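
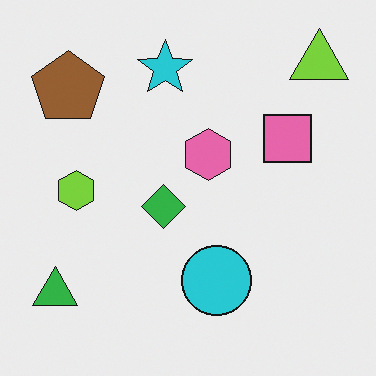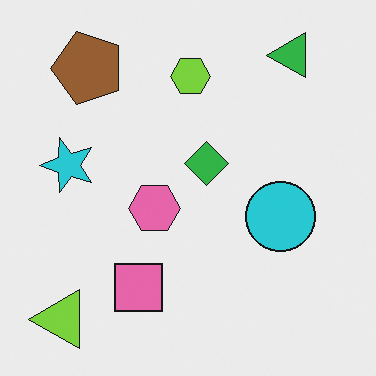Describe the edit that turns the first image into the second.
The image was transposed (reflected across the top-left ↔ bottom-right diagonal).

Shapes have swapped their row and column positions — what was in the top-right is now in the bottom-left — a diagonal reflection.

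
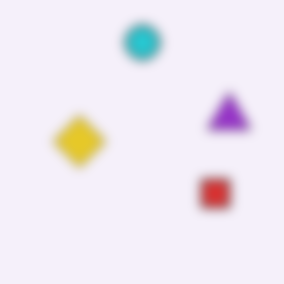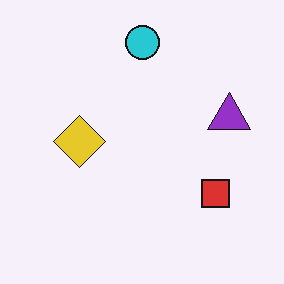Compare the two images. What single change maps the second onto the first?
The first image is the second strongly gaussian-blurred.

Shape edges and outlines are uniformly softened across the whole image.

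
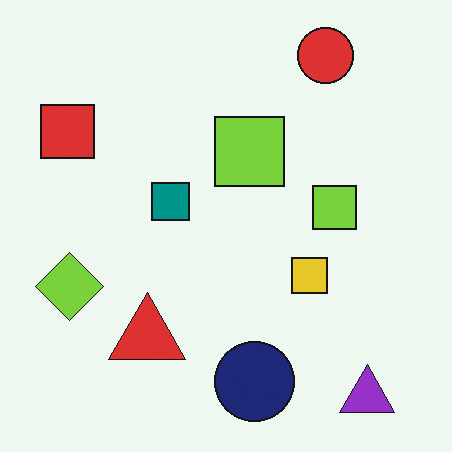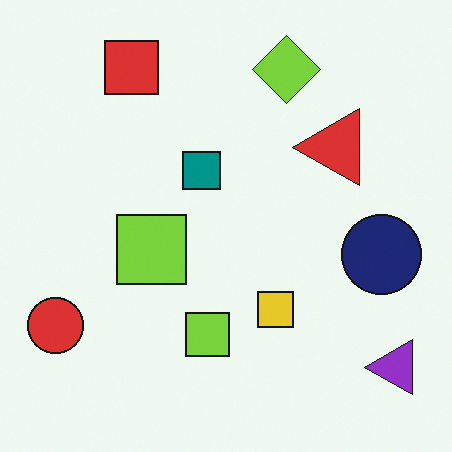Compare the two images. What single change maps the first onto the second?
The image was transposed (reflected across the top-left ↔ bottom-right diagonal).

Shapes have swapped their row and column positions — what was in the top-right is now in the bottom-left — a diagonal reflection.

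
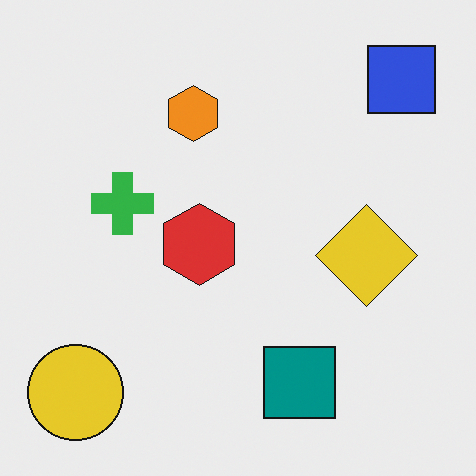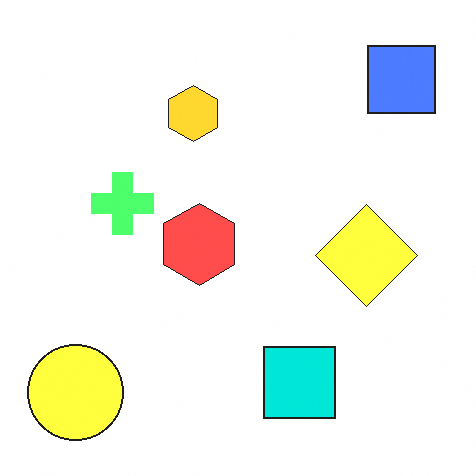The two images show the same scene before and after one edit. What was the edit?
The transformation is: brightened a lot.

Every pixel — background and shapes alike — is uniformly brightened.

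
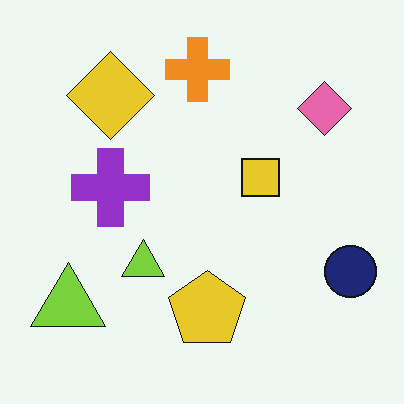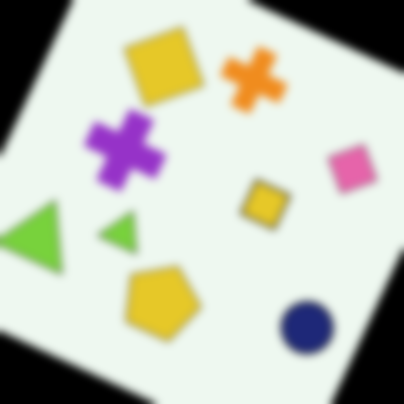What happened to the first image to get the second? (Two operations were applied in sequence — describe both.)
It was rotated clockwise by a moderate amount, then moderately blurred.

Every shape is tilted by the same angle and the image corners show triangular fill wedges — a whole-image rotation by a non-right angle. Shape edges and outlines are uniformly softened across the whole image.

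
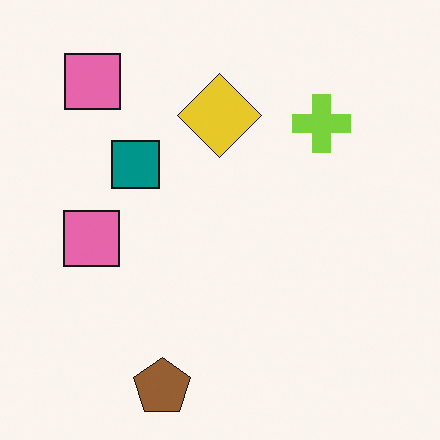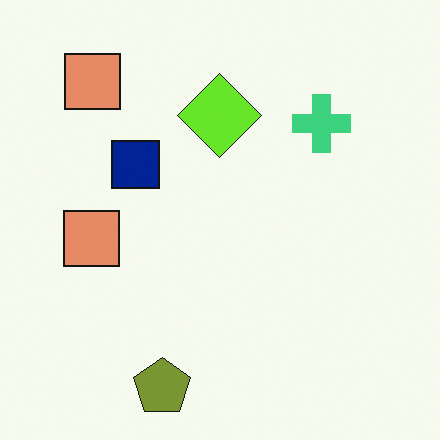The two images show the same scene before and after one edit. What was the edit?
The transformation is: hue-shifted slightly.

Every shape's color has rotated by the same amount around the hue wheel — a uniform hue shift.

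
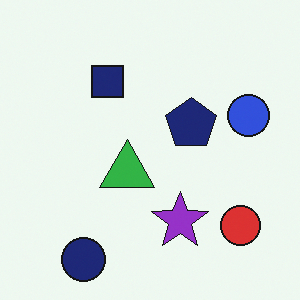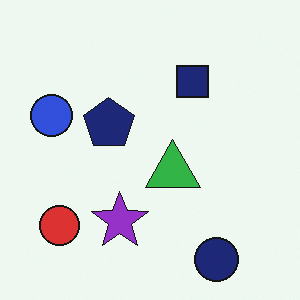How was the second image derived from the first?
The image was flipped horizontally (left ↔ right).

The blue circle is in the right of the first image and the left of the second — shapes on opposite sides of the vertical midline have swapped in a mirror flip.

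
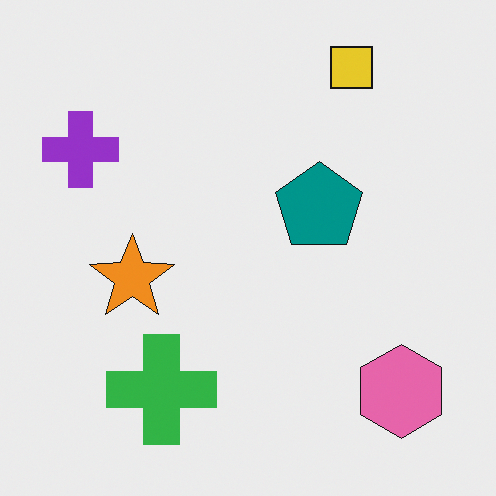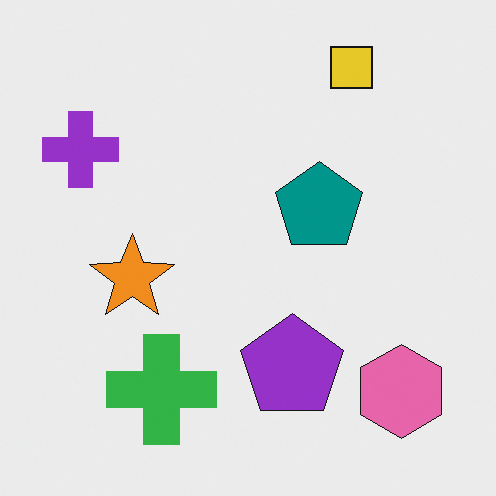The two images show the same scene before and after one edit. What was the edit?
The image was overlaid with an additional purple pentagon.

A purple pentagon appears in the second image that is absent from the first.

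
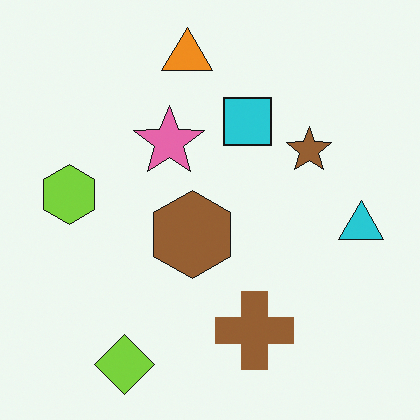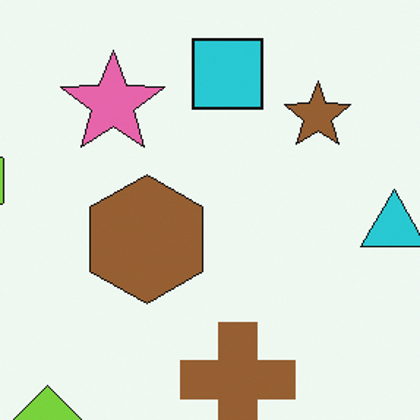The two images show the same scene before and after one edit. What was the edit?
Cropped to a modestly smaller region and rescaled.

The visible shapes are larger and the field of view is narrower; shapes near the original edges may be partly or wholly outside the frame — a crop-and-rescale.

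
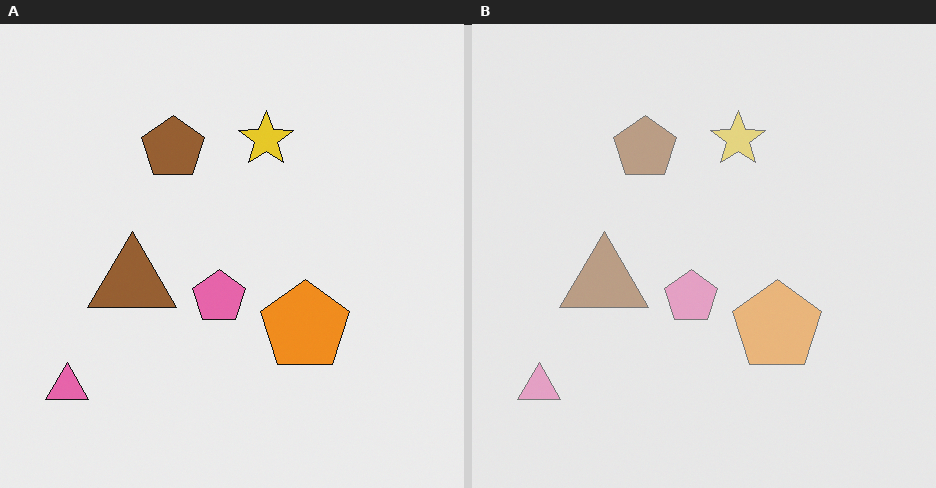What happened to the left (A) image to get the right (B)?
The right (B) image is the left (A) given much lower contrast.

Tones are pushed toward mid-grey across the whole image — a global contrast change.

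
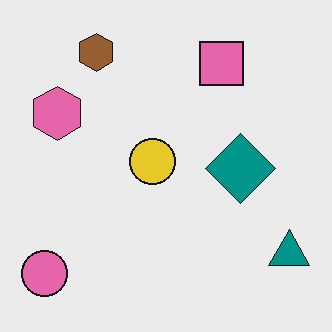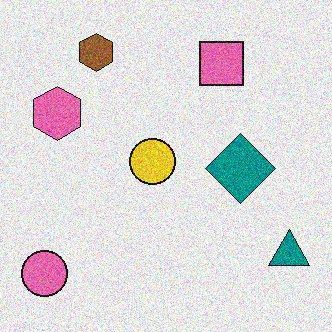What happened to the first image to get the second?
It was degraded with moderate additive noise.

Random speckle covers the whole image, including the flat background.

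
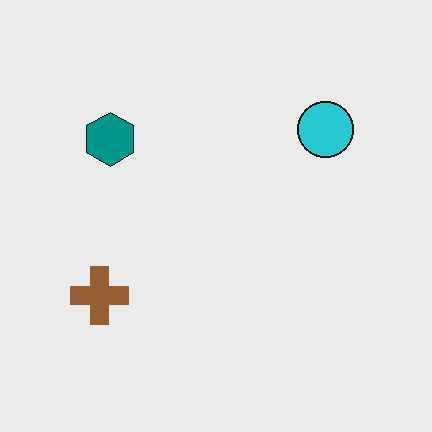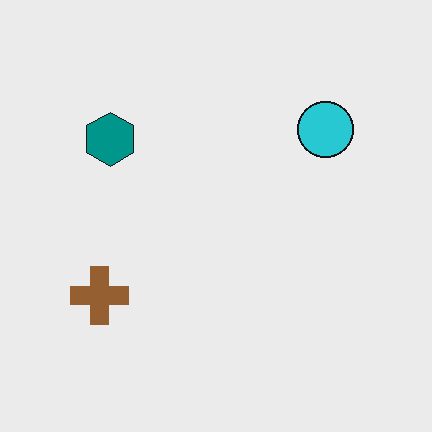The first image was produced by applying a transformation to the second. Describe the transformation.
The transformation is: JPEG-compressed with visible artifacts.

Blocky 8×8 compression artifacts appear around shape edges and the flat background shows ringing — characteristic JPEG degradation.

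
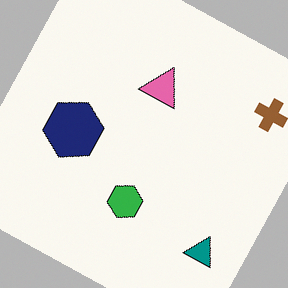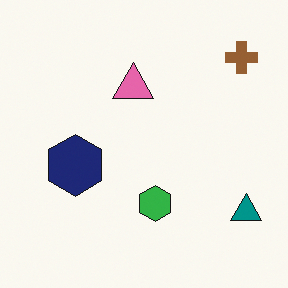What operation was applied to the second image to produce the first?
Rotated clockwise by a clearly visible amount.

Every shape is tilted by the same angle and the image corners show triangular fill wedges — a whole-image rotation by a non-right angle.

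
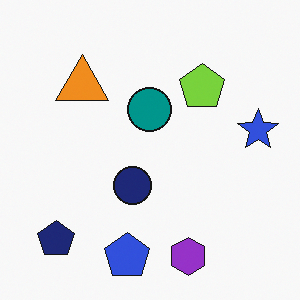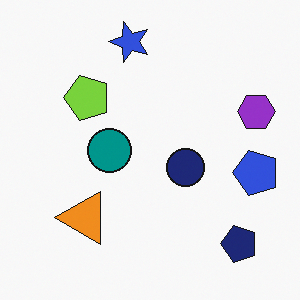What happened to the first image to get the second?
Rotated 90° counter-clockwise.

The navy pentagon sits in the bottom-left of the first image and the bottom-right of the second — consistent with a whole-image 90° counter-clockwise rotation.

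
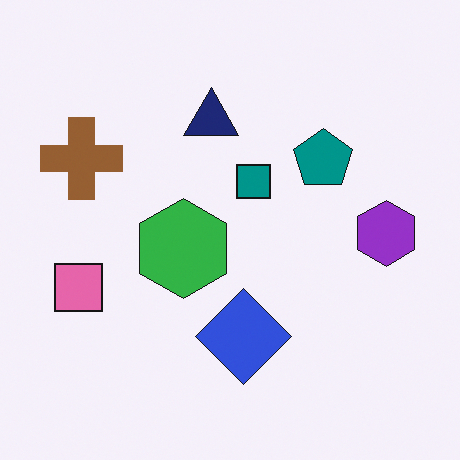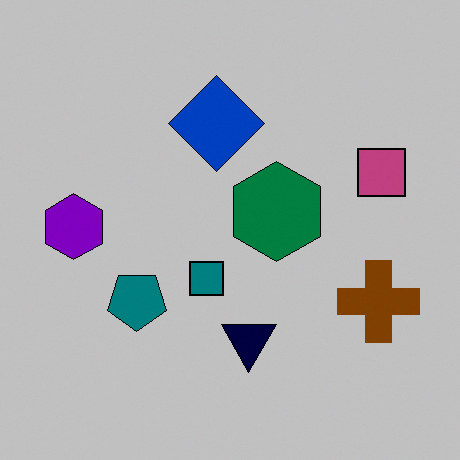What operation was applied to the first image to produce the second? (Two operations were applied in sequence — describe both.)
It was rotated 180°, then aggressively posterized.

The brown cross sits in the left of the first image and the right of the second — consistent with a whole-image 180° rotation. Each flat color has snapped to a coarser quantized level — most visibly, the near-white background has dropped to a flat grey.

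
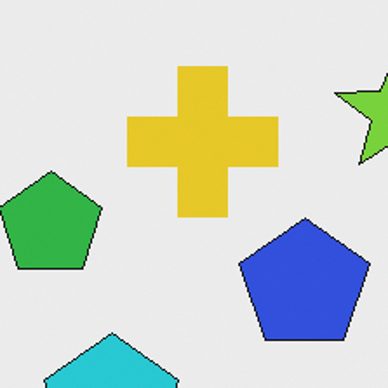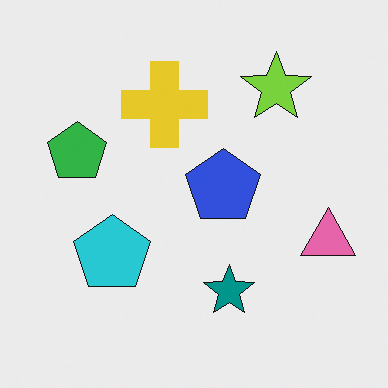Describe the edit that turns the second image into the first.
The first image is the second cropped tightly and scaled back up.

The visible shapes are larger and the field of view is narrower; shapes near the original edges may be partly or wholly outside the frame — a crop-and-rescale.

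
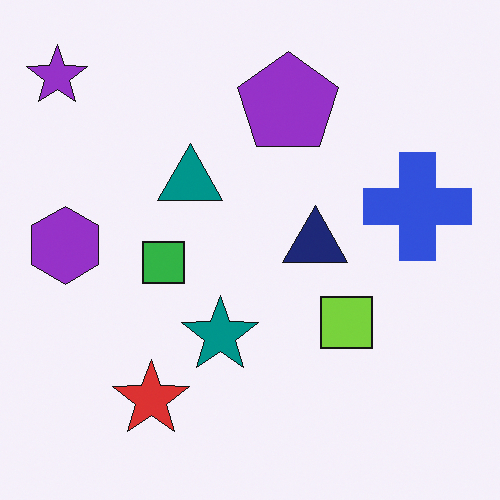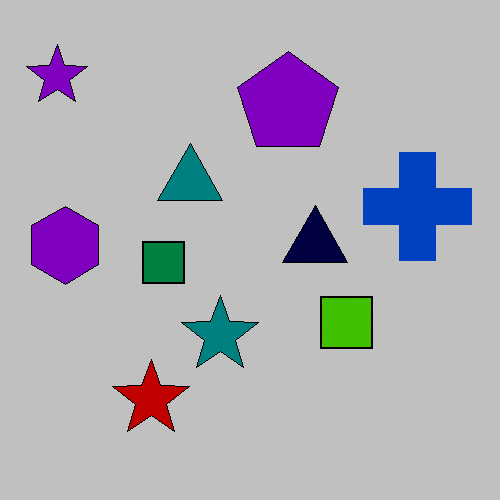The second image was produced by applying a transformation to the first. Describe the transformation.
The transformation is: aggressively posterized.

Each flat color has snapped to a coarser quantized level — most visibly, the near-white background has dropped to a flat grey.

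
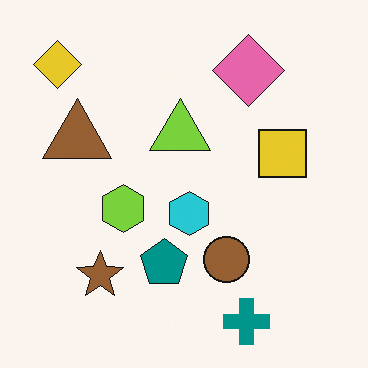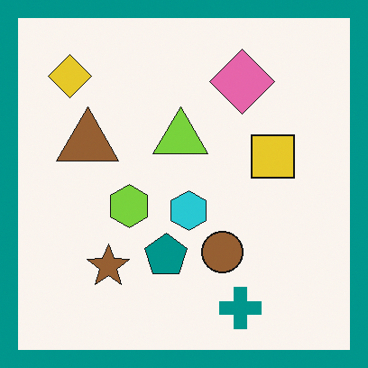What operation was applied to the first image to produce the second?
Framed with a teal border.

A solid teal frame runs around the edge of the second image, with the content slightly shrunk inside it.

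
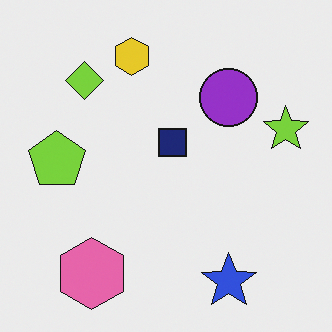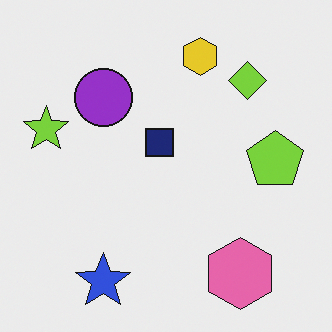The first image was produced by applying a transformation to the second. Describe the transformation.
The transformation is: flipped horizontally (left ↔ right).

The lime star is in the left of the second image and the right of the first — shapes on opposite sides of the vertical midline have swapped in a mirror flip.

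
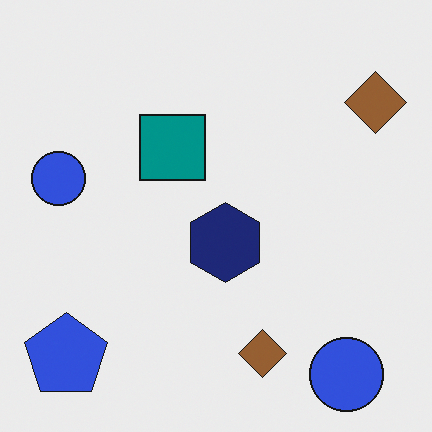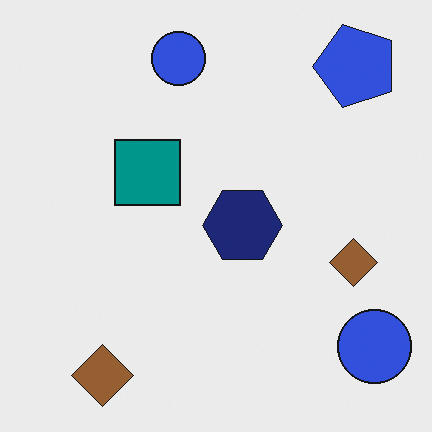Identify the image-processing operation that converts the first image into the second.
The second image is the first transposed (reflected across the top-left ↔ bottom-right diagonal).

Shapes have swapped their row and column positions — what was in the top-right is now in the bottom-left — a diagonal reflection.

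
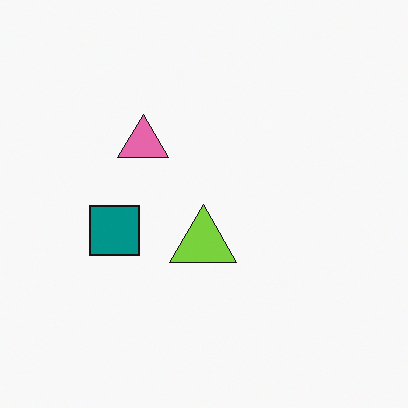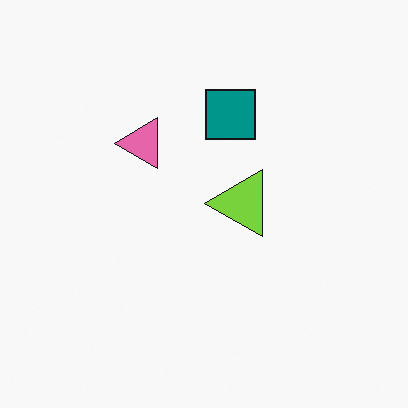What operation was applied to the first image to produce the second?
The second image is the first transposed (reflected across the top-left ↔ bottom-right diagonal).

Shapes have swapped their row and column positions — what was in the top-right is now in the bottom-left — a diagonal reflection.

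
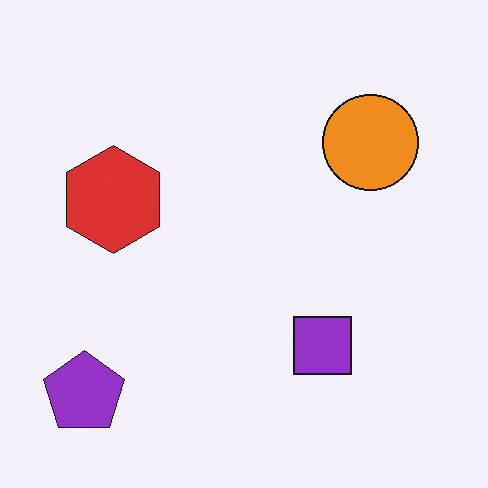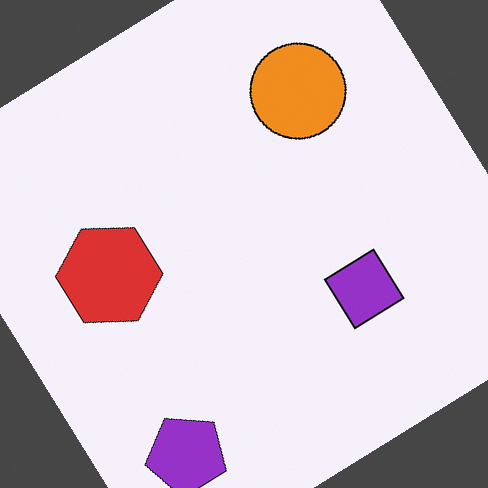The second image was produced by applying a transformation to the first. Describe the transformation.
It was rotated counter-clockwise by a large amount — several tens of degrees.

Every shape is tilted by the same angle and the image corners show triangular fill wedges — a whole-image rotation by a non-right angle.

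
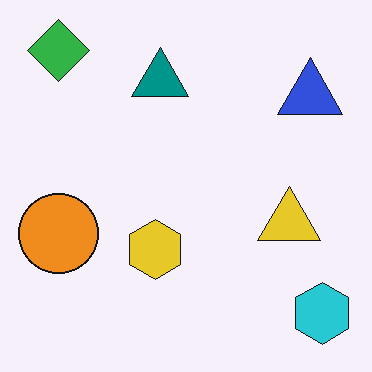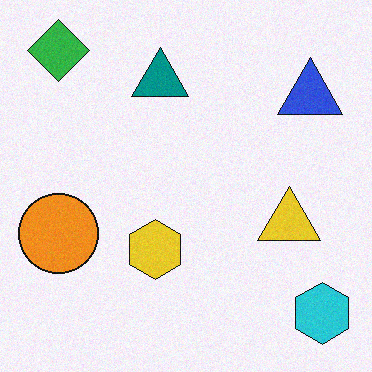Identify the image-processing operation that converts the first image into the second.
The transformation is: degraded with subtle gaussian noise.

Random speckle covers the whole image, including the flat background.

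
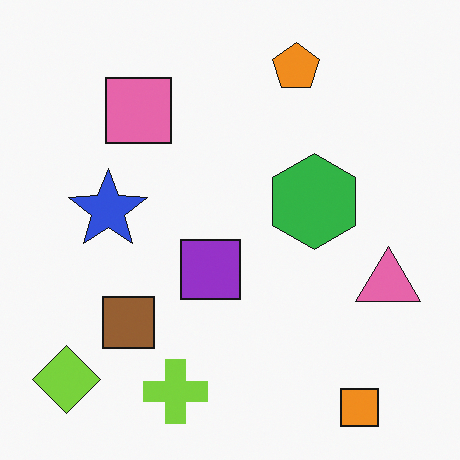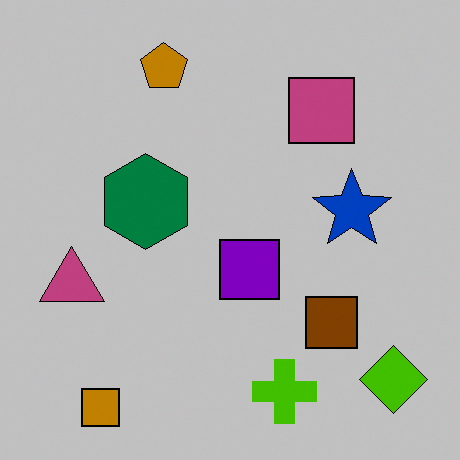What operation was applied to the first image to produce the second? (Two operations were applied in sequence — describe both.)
The transformation is: flipped horizontally (left ↔ right), then heavily posterized to just a handful of flat colors.

The lime diamond is in the bottom-left of the first image and the bottom-right of the second — shapes on opposite sides of the vertical midline have swapped in a mirror flip. Each flat color has snapped to a coarser quantized level — most visibly, the near-white background has dropped to a flat grey.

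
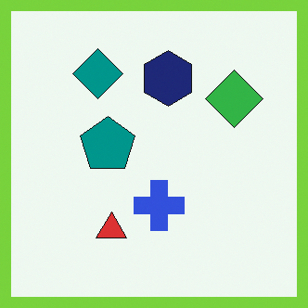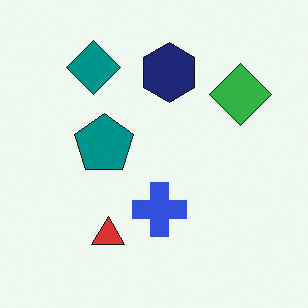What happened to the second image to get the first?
This is the original image framed with a lime border.

A solid lime frame runs around the edge of the first image, with the content slightly shrunk inside it.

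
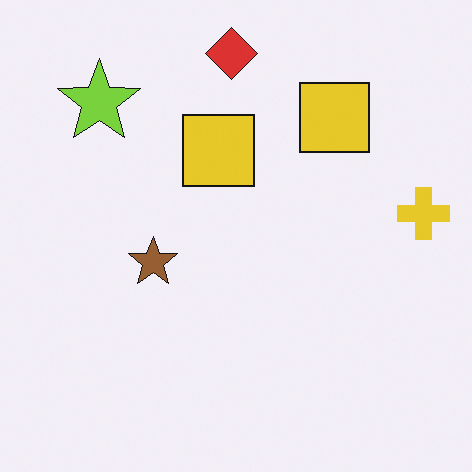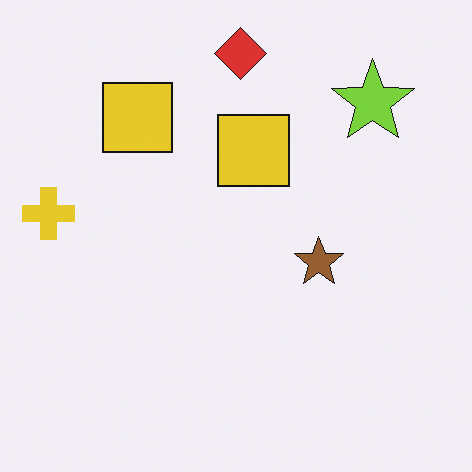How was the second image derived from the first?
The image was flipped horizontally (left ↔ right).

The yellow cross is in the right of the first image and the left of the second — shapes on opposite sides of the vertical midline have swapped in a mirror flip.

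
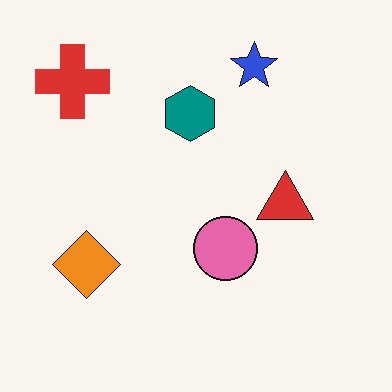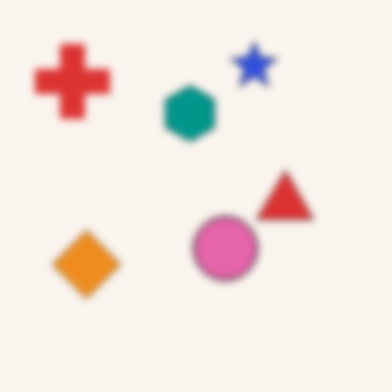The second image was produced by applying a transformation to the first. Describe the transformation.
Moderately blurred.

Shape edges and outlines are uniformly softened across the whole image.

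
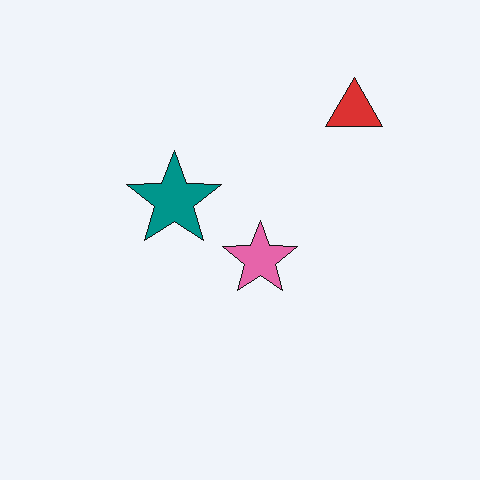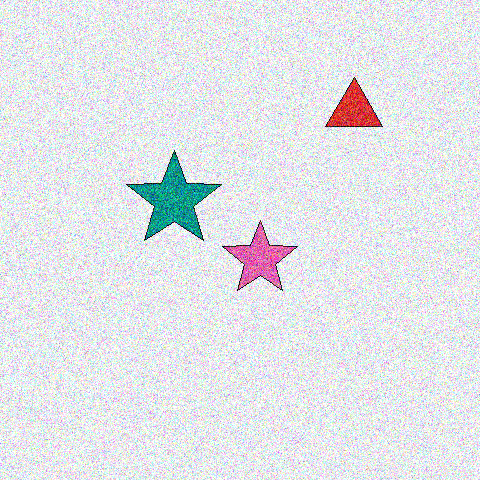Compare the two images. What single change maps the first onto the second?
The second image is the first degraded with a thick layer of grain.

Random speckle covers the whole image, including the flat background.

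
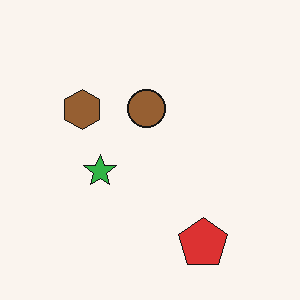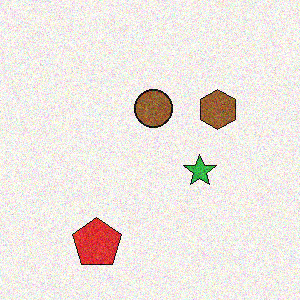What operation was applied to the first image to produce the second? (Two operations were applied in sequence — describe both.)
Degraded with moderate additive noise, then flipped horizontally (left ↔ right).

Random speckle covers the whole image, including the flat background. The brown hexagon is in the left of the first image and the right of the second — shapes on opposite sides of the vertical midline have swapped in a mirror flip.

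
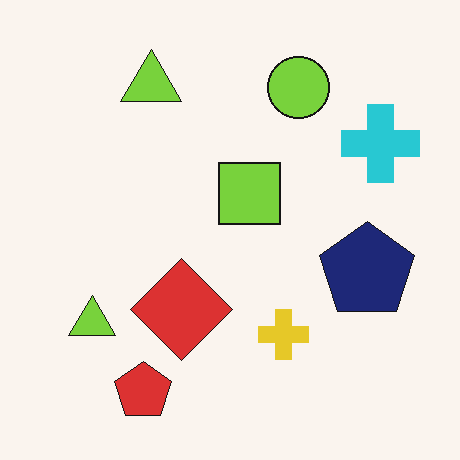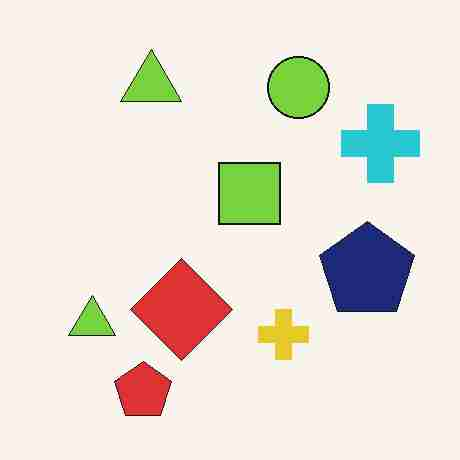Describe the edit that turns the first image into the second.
The transformation is: degraded with heavy JPEG compression.

Blocky 8×8 compression artifacts appear around shape edges and the flat background shows ringing — characteristic JPEG degradation.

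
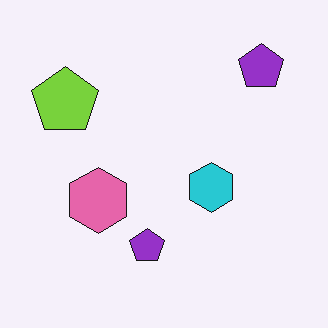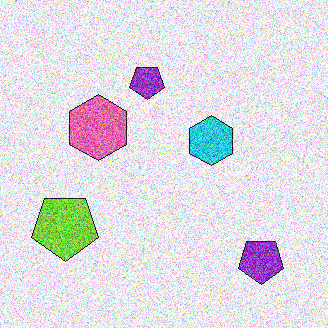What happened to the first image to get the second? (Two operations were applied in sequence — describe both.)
This is the original image flipped vertically (top ↔ bottom), then degraded with strong gaussian noise.

The lime pentagon is in the top-left of the first image and the bottom-left of the second — shapes on opposite sides of the horizontal midline have swapped in a mirror flip. Random speckle covers the whole image, including the flat background.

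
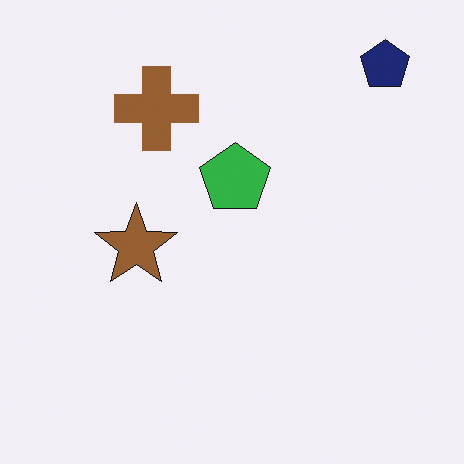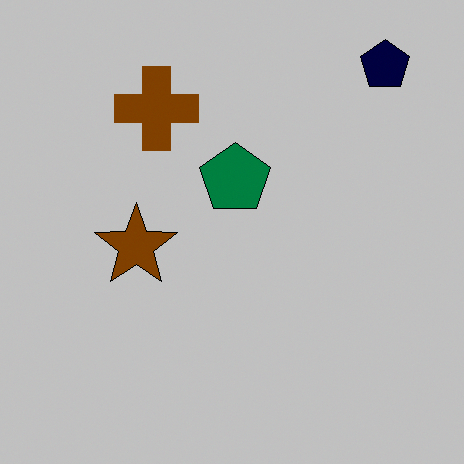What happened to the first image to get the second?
The image was aggressively posterized.

Each flat color has snapped to a coarser quantized level — most visibly, the near-white background has dropped to a flat grey.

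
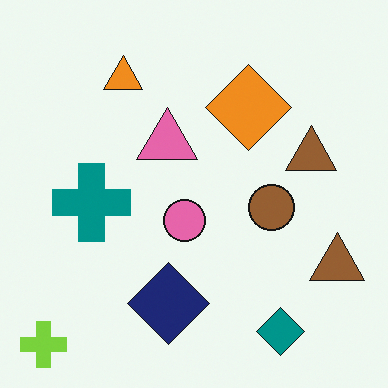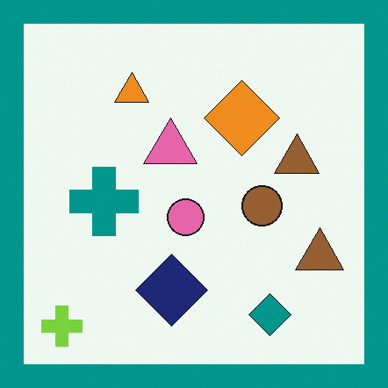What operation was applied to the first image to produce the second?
Framed with a teal border.

A solid teal frame runs around the edge of the second image, with the content slightly shrunk inside it.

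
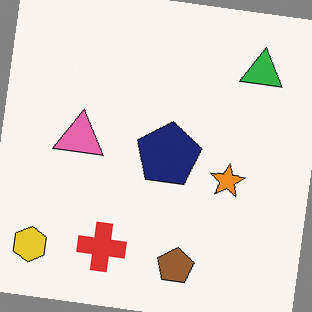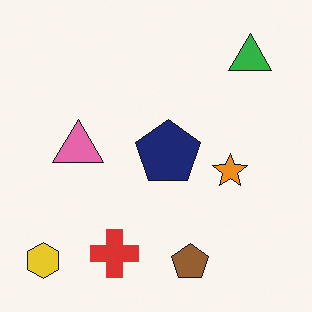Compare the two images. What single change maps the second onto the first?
The transformation is: rotated clockwise by a slight angle.

Every shape is tilted by the same angle and the image corners show triangular fill wedges — a whole-image rotation by a non-right angle.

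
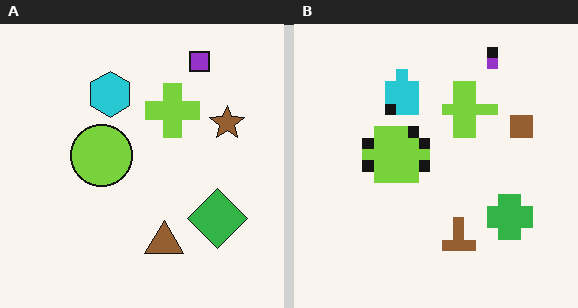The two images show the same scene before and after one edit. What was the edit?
Coarsely pixelated.

Shapes are reduced to large square blocks; fine edges and outlines are lost — a downscale-then-upscale (mosaic) effect.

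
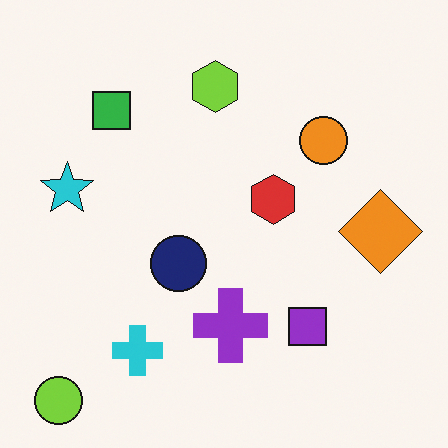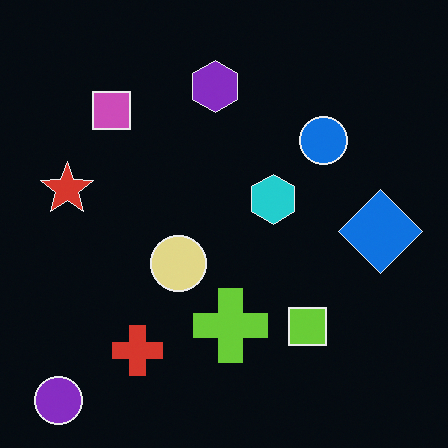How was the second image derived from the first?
The transformation is: color-inverted (negative).

The light background has become dark and every shape's color is its complement — a photographic negative.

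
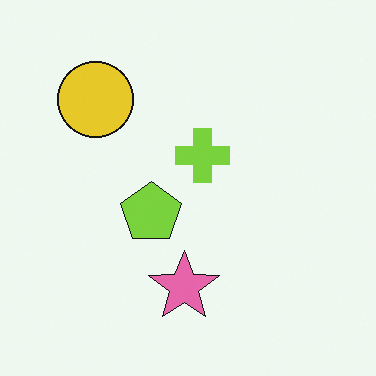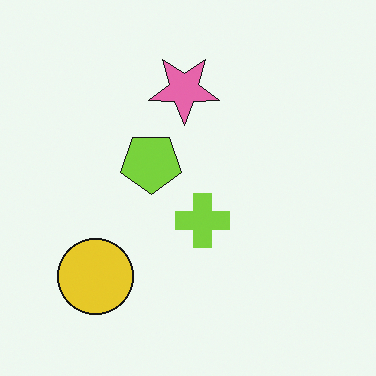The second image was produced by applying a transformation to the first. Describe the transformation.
Flipped vertically (top ↔ bottom).

The pink star is in the bottom of the first image and the top of the second — shapes on opposite sides of the horizontal midline have swapped in a mirror flip.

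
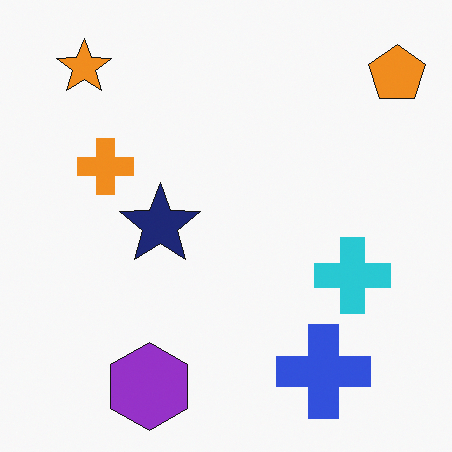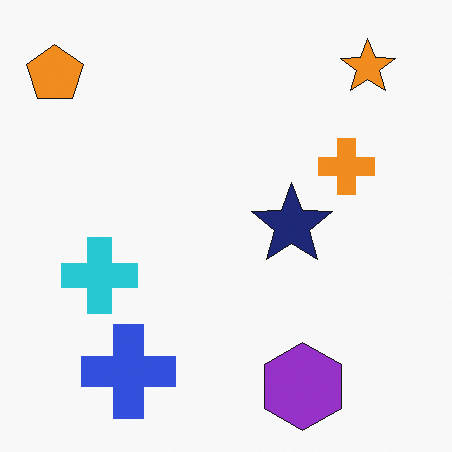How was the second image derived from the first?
This is the original image flipped horizontally (left ↔ right).

The orange pentagon is in the top-right of the first image and the top-left of the second — shapes on opposite sides of the vertical midline have swapped in a mirror flip.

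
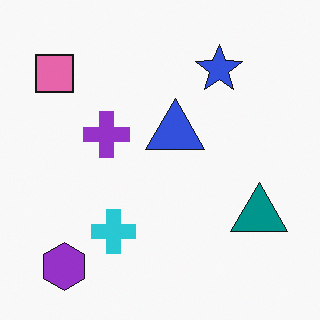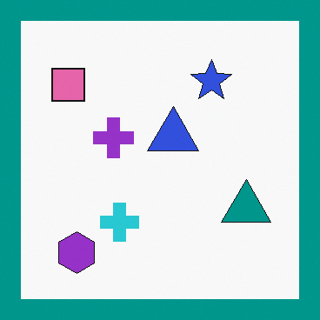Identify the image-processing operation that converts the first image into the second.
The second image is the first framed with a teal border.

A solid teal frame runs around the edge of the second image, with the content slightly shrunk inside it.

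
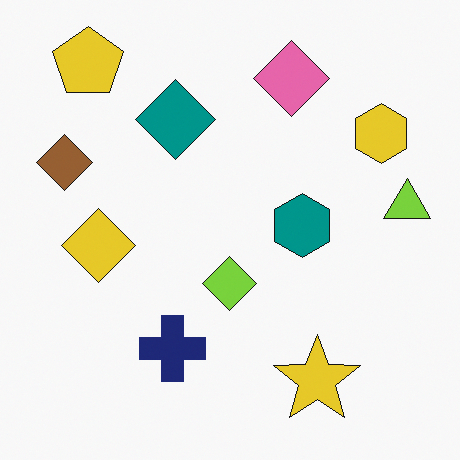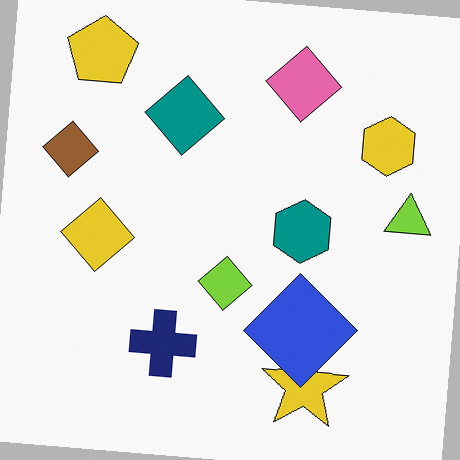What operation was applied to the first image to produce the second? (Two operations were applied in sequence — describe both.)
This is the original image rotated clockwise by a few degrees, then overlaid with an additional blue diamond.

Every shape is tilted by the same angle and the image corners show triangular fill wedges — a whole-image rotation by a non-right angle. A blue diamond appears in the second image that is absent from the first.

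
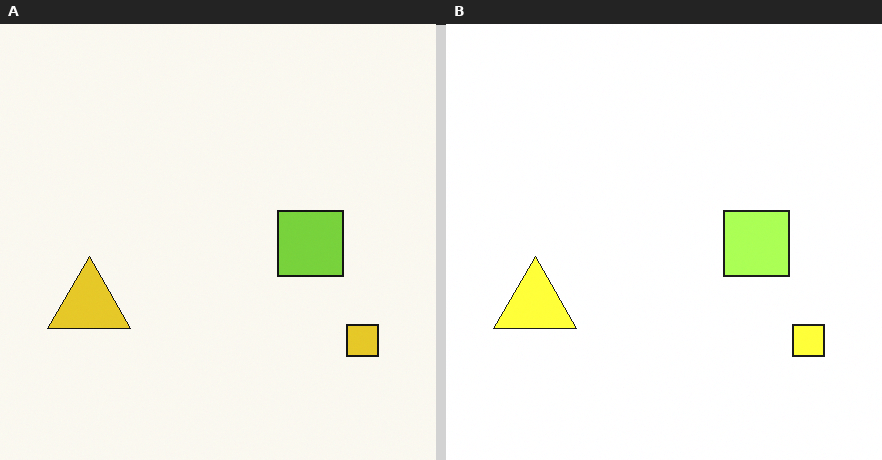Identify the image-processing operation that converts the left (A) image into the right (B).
The image was substantially brightened.

Every pixel — background and shapes alike — is uniformly brightened.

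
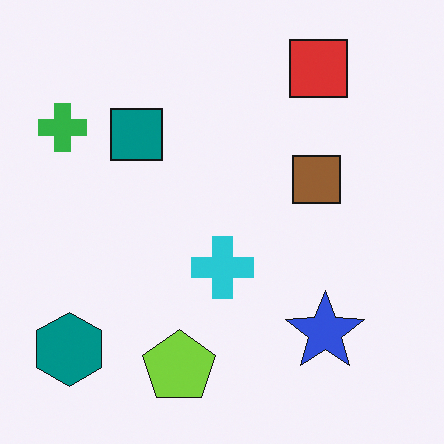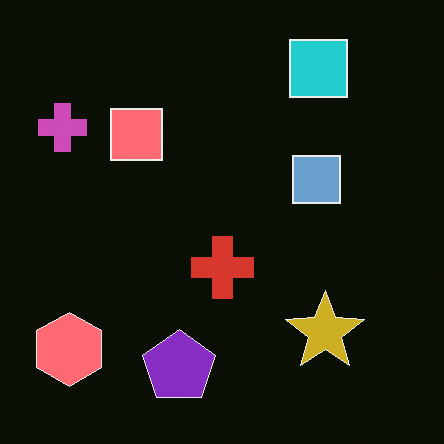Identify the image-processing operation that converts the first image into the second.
It was color-inverted (negative).

The light background has become dark and every shape's color is its complement — a photographic negative.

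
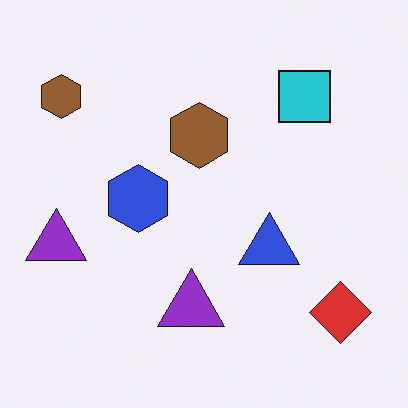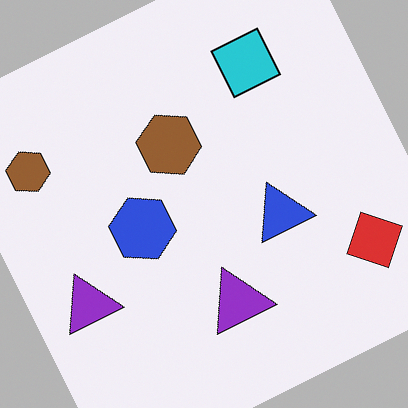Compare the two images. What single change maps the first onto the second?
Rotated counter-clockwise by a moderate amount.

Every shape is tilted by the same angle and the image corners show triangular fill wedges — a whole-image rotation by a non-right angle.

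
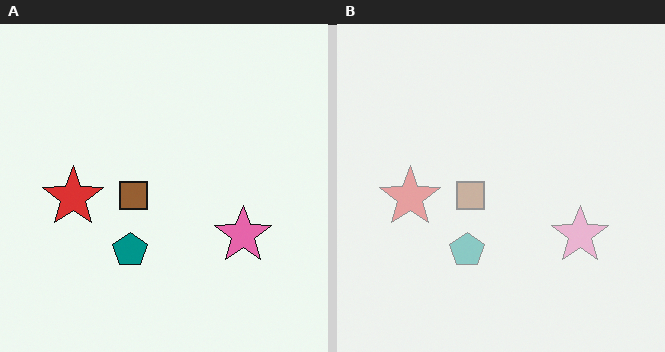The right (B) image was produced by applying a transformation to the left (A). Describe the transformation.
The image was washed out (contrast reduced).

Tones are pushed toward mid-grey across the whole image — a global contrast change.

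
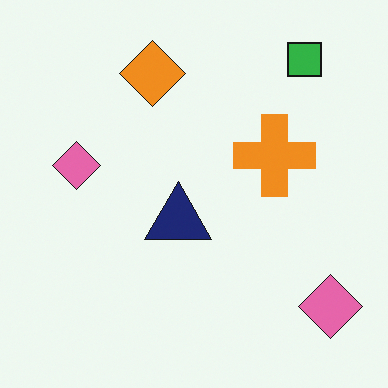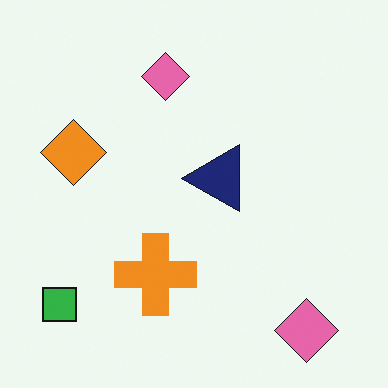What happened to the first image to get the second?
This is the original image transposed (reflected across the top-left ↔ bottom-right diagonal).

Shapes have swapped their row and column positions — what was in the top-right is now in the bottom-left — a diagonal reflection.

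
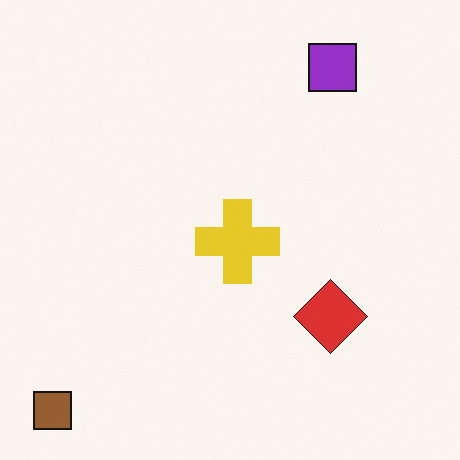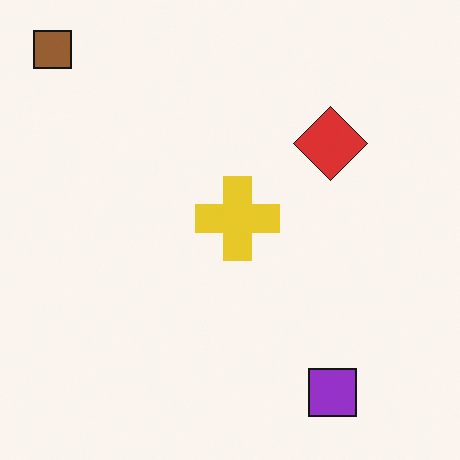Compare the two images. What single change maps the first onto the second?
This is the original image flipped vertically (top ↔ bottom).

The brown square is in the bottom-left of the first image and the top-left of the second — shapes on opposite sides of the horizontal midline have swapped in a mirror flip.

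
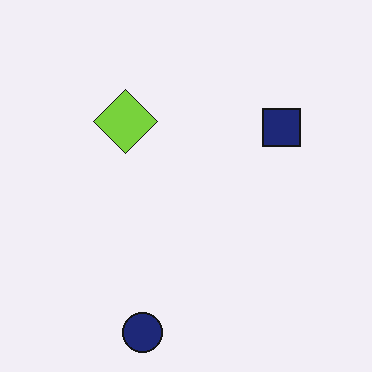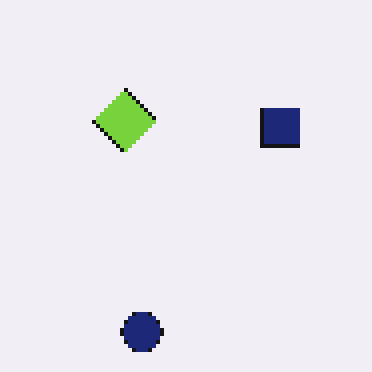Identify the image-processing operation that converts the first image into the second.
The second image is the first mildly pixelated.

Shapes are reduced to large square blocks; fine edges and outlines are lost — a downscale-then-upscale (mosaic) effect.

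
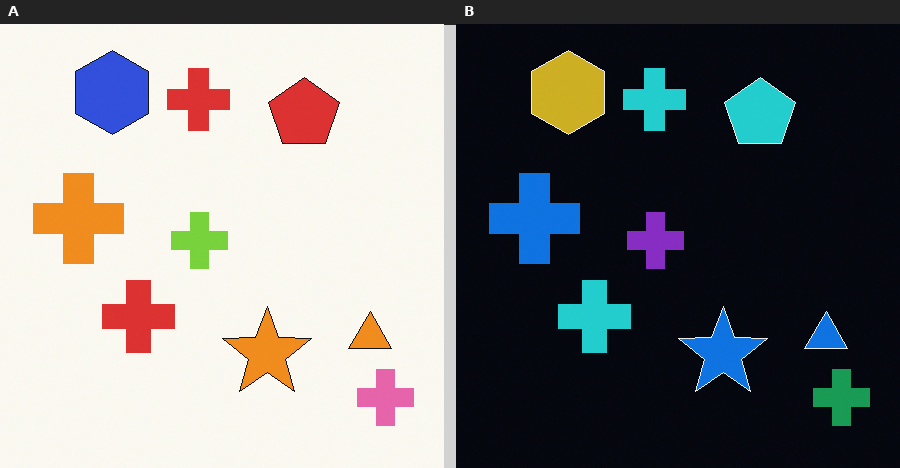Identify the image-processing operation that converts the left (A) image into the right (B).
This is the original image color-inverted (negative).

The light background has become dark and every shape's color is its complement — a photographic negative.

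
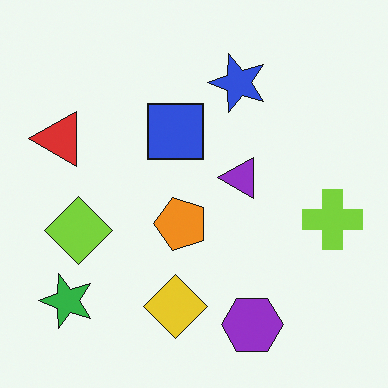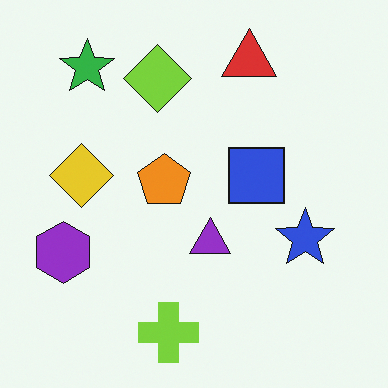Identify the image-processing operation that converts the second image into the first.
The first image is the second rotated 90° counter-clockwise.

The green star sits in the top-left of the second image and the bottom-left of the first — consistent with a whole-image 90° counter-clockwise rotation.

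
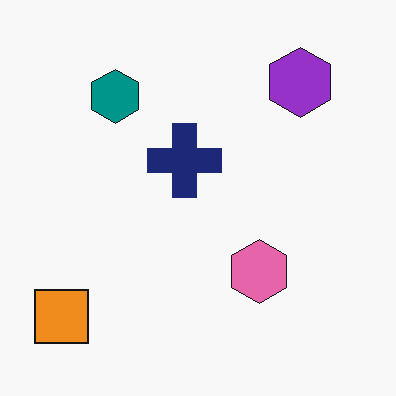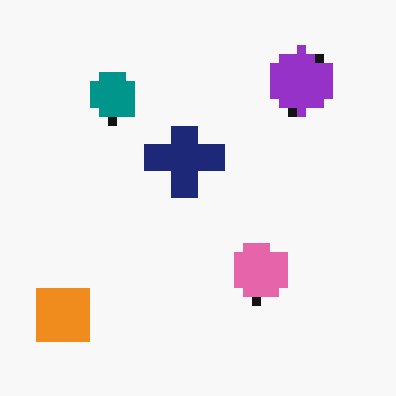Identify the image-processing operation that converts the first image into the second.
It was coarsely pixelated.

Shapes are reduced to large square blocks; fine edges and outlines are lost — a downscale-then-upscale (mosaic) effect.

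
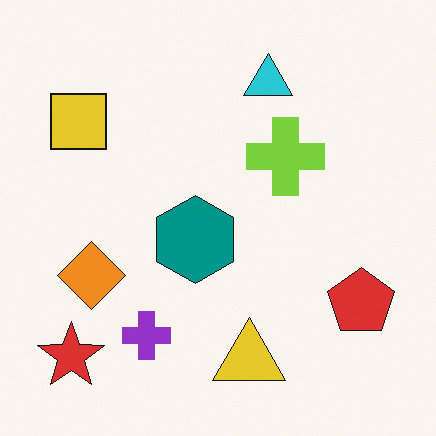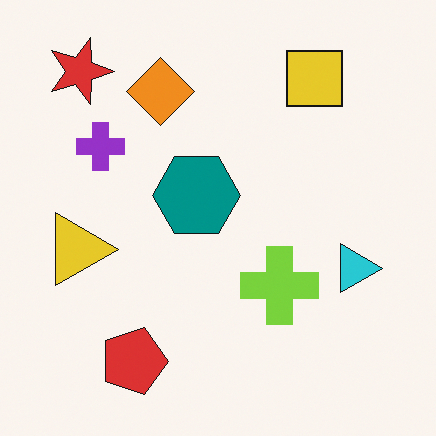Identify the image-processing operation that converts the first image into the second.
This is the original image rotated 90° clockwise.

The red star sits in the bottom-left of the first image and the top-left of the second — consistent with a whole-image 90° clockwise rotation.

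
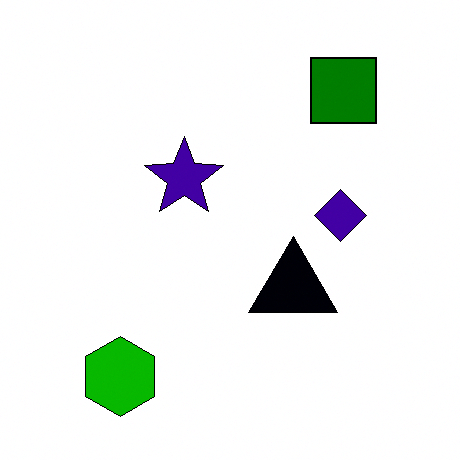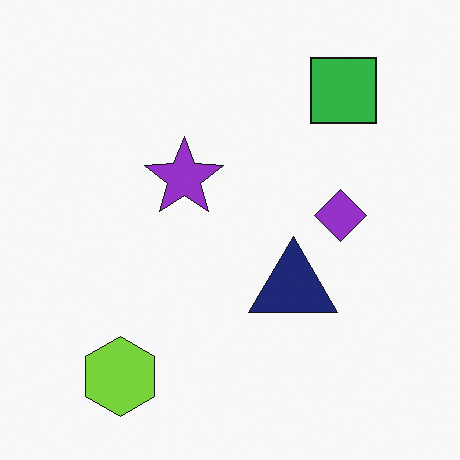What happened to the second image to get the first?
It was boosted in contrast.

Tones are pushed away from mid-grey across the whole image — a global contrast change.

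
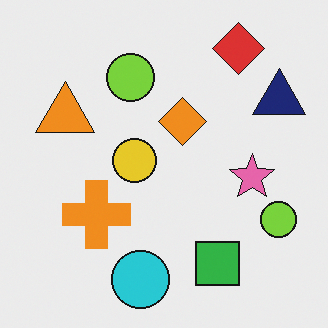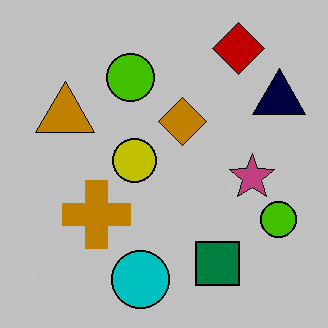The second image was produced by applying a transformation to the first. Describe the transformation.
The transformation is: heavily posterized to just a handful of flat colors.

Each flat color has snapped to a coarser quantized level — most visibly, the near-white background has dropped to a flat grey.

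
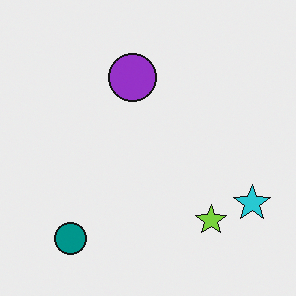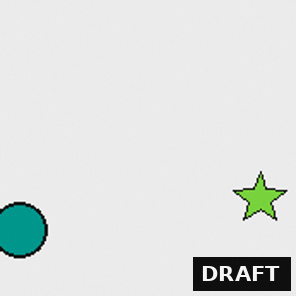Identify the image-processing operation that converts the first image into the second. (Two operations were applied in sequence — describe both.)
Cropped to a noticeably smaller region and rescaled, then watermarked with the text "DRAFT" in the lower-right corner.

The visible shapes are larger and the field of view is narrower; shapes near the original edges may be partly or wholly outside the frame — a crop-and-rescale. A dark label reading "DRAFT" appears in the lower-right corner.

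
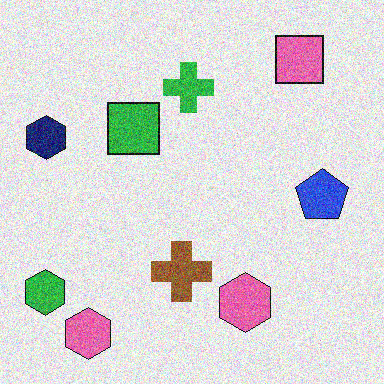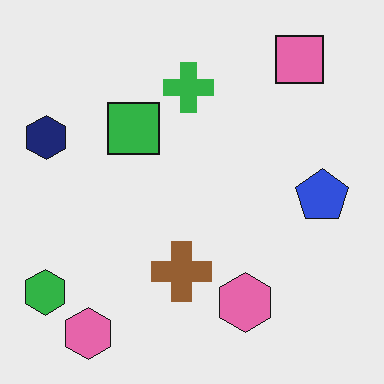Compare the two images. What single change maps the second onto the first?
The transformation is: degraded with visible gaussian noise.

Random speckle covers the whole image, including the flat background.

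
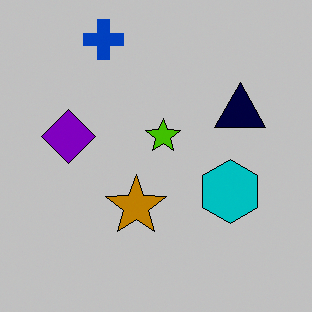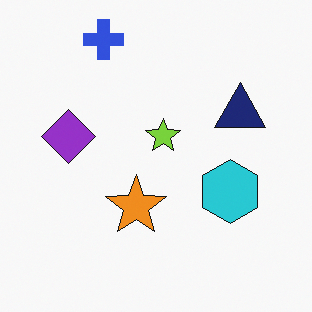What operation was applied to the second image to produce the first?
This is the original image aggressively posterized.

Each flat color has snapped to a coarser quantized level — most visibly, the near-white background has dropped to a flat grey.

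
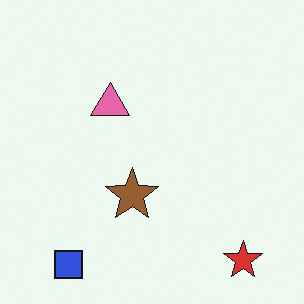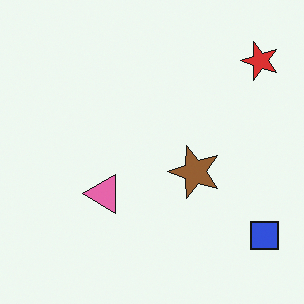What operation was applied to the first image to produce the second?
It was rotated 90° counter-clockwise.

The red star sits in the bottom-right of the first image and the top-right of the second — consistent with a whole-image 90° counter-clockwise rotation.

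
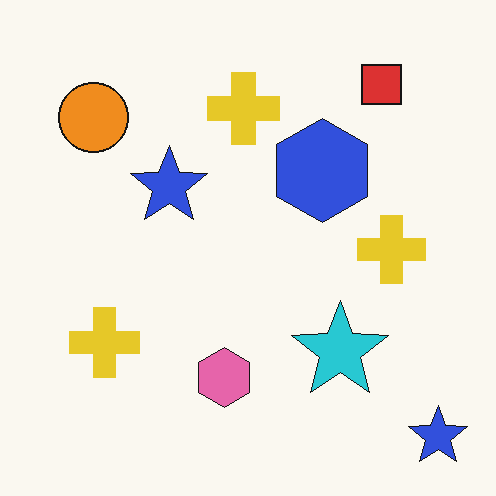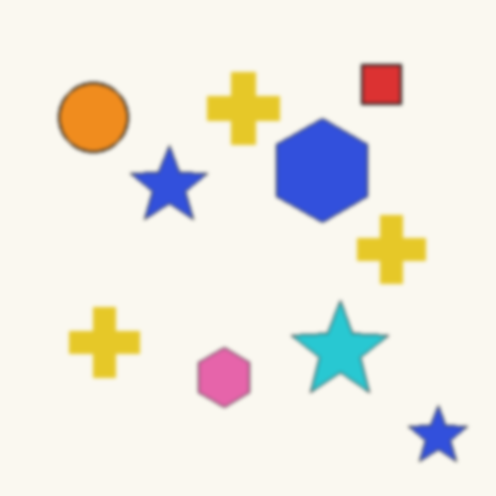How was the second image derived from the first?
The transformation is: lightly blurred.

Shape edges and outlines are uniformly softened across the whole image.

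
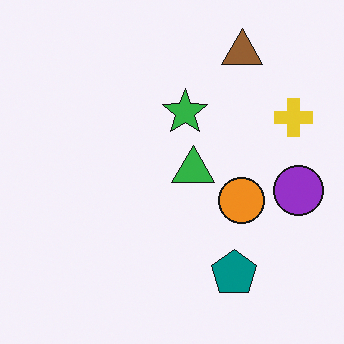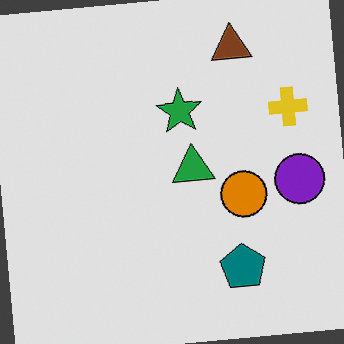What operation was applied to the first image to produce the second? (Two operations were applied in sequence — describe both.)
The image was rotated counter-clockwise by a slight angle, then posterized to a reduced palette.

Every shape is tilted by the same angle and the image corners show triangular fill wedges — a whole-image rotation by a non-right angle. Each flat color has snapped to a coarser quantized level — most visibly, the near-white background has dropped to a flat grey.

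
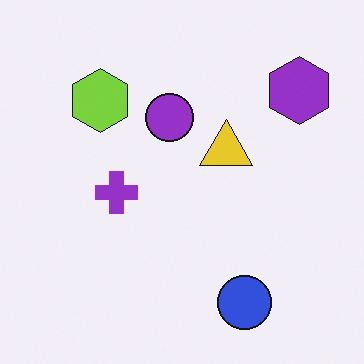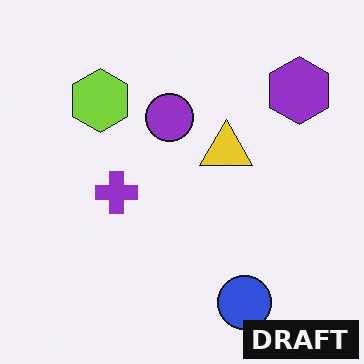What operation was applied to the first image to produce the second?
The second image is the first watermarked with the text "DRAFT" in the lower-right corner.

A dark label reading "DRAFT" appears in the lower-right corner.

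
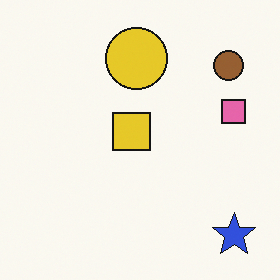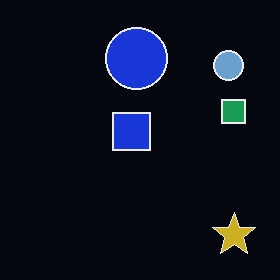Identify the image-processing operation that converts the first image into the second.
The transformation is: color-inverted (negative).

The light background has become dark and every shape's color is its complement — a photographic negative.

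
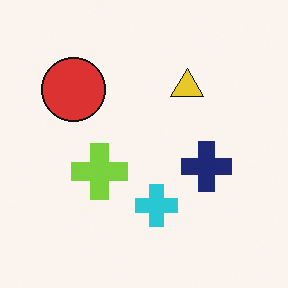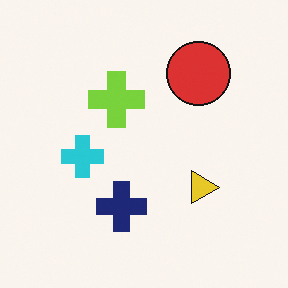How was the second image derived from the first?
Rotated 90° clockwise.

The red circle sits in the top-left of the first image and the top-right of the second — consistent with a whole-image 90° clockwise rotation.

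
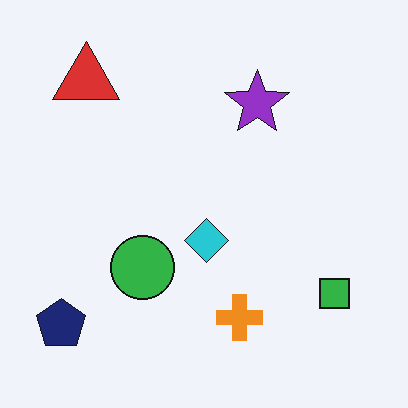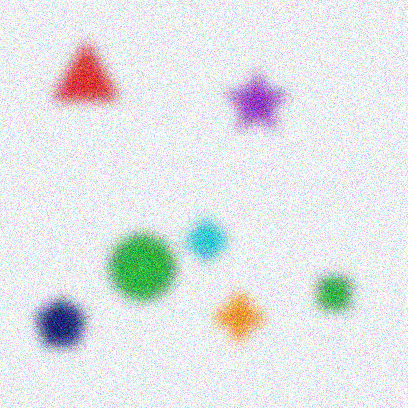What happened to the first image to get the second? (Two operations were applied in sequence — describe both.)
Heavily blurred, then degraded with moderate additive noise.

Shape edges and outlines are uniformly softened across the whole image. Random speckle covers the whole image, including the flat background.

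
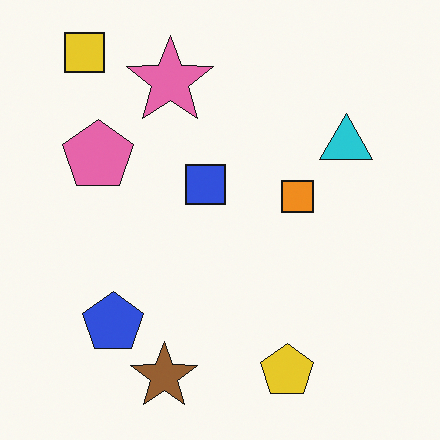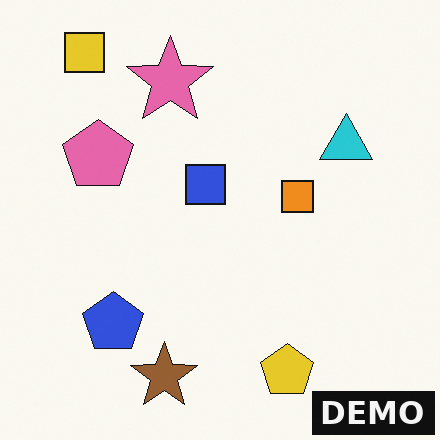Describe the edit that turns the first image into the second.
This is the original image watermarked with the text "DEMO" in the lower-right corner.

A dark label reading "DEMO" appears in the lower-right corner.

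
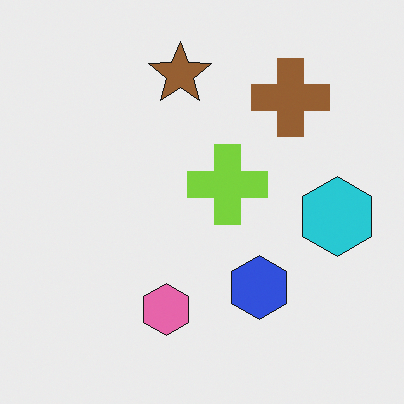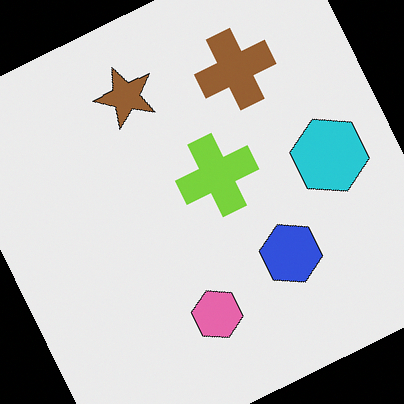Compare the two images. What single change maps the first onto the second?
This is the original image rotated counter-clockwise by a moderate amount.

Every shape is tilted by the same angle and the image corners show triangular fill wedges — a whole-image rotation by a non-right angle.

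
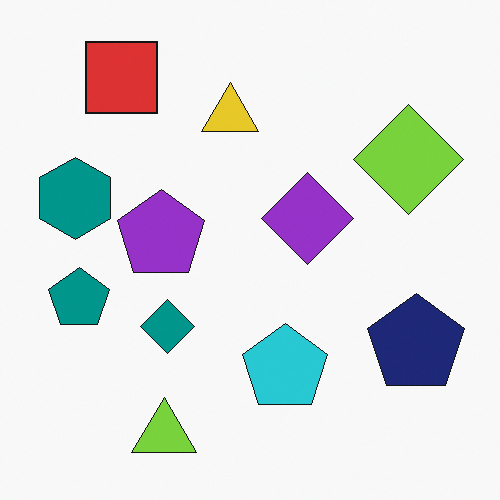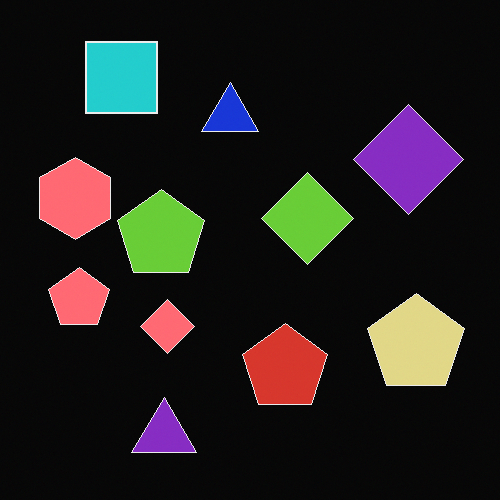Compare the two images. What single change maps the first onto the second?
The image was color-inverted (negative).

The light background has become dark and every shape's color is its complement — a photographic negative.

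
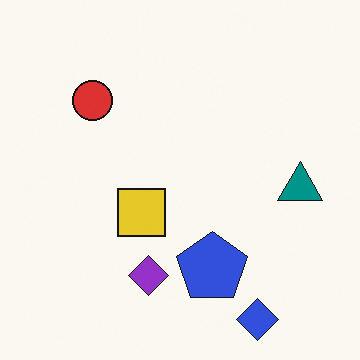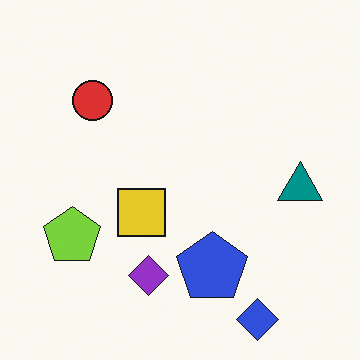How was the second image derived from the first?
This is the original image overlaid with an additional lime pentagon.

A lime pentagon appears in the second image that is absent from the first.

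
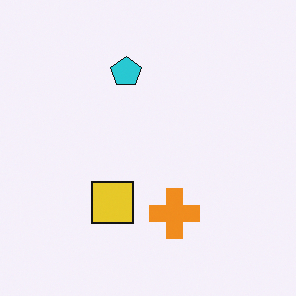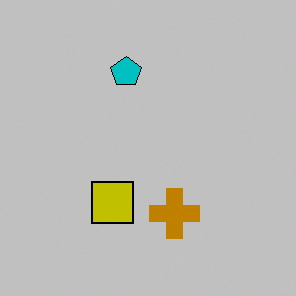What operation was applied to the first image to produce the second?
Aggressively posterized.

Each flat color has snapped to a coarser quantized level — most visibly, the near-white background has dropped to a flat grey.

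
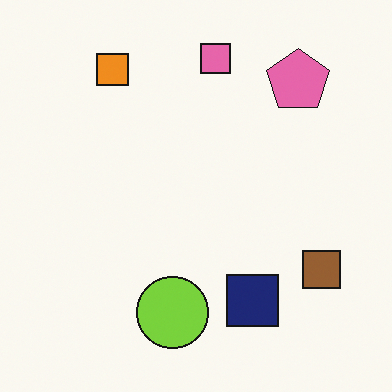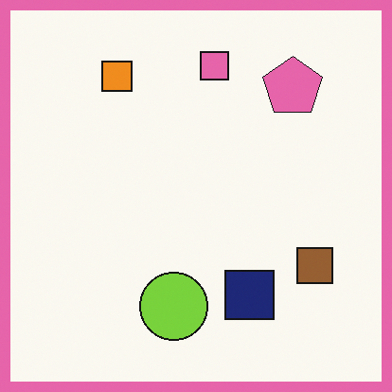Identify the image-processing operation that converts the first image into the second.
The transformation is: framed with a pink border.

A solid pink frame runs around the edge of the second image, with the content slightly shrunk inside it.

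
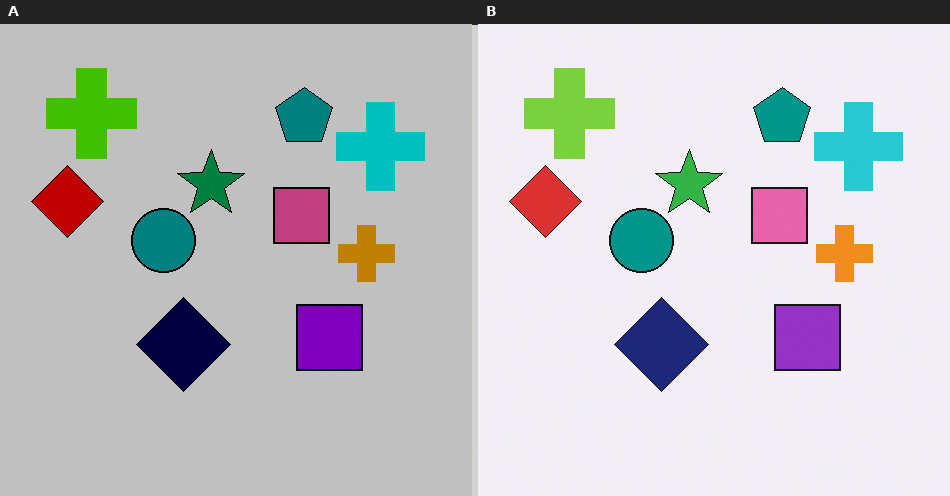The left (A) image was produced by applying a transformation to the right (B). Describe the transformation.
This is the original image heavily posterized to just a handful of flat colors.

Each flat color has snapped to a coarser quantized level — most visibly, the near-white background has dropped to a flat grey.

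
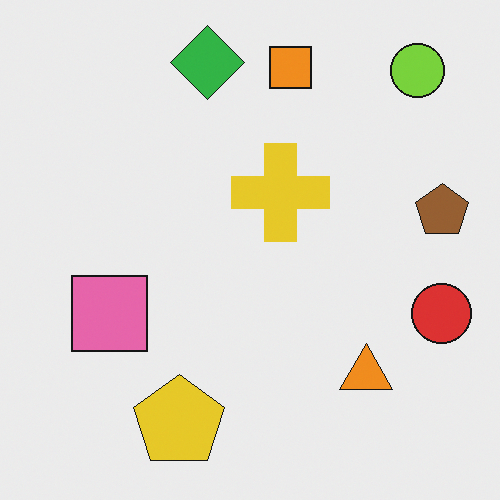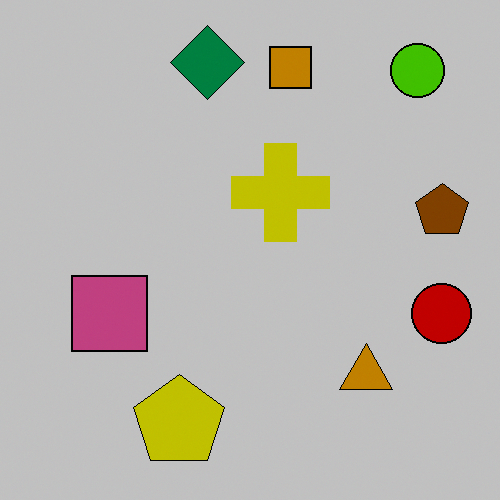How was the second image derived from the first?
The transformation is: aggressively posterized.

Each flat color has snapped to a coarser quantized level — most visibly, the near-white background has dropped to a flat grey.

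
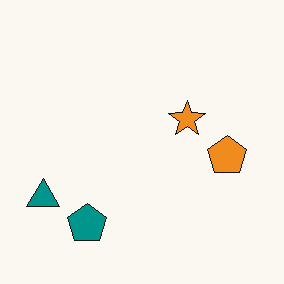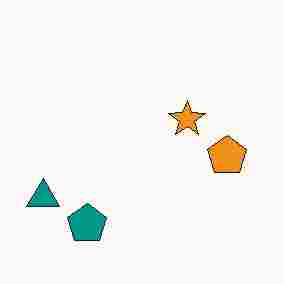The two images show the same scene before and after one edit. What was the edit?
The transformation is: heavily JPEG-compressed with obvious blocking artifacts.

Blocky 8×8 compression artifacts appear around shape edges and the flat background shows ringing — characteristic JPEG degradation.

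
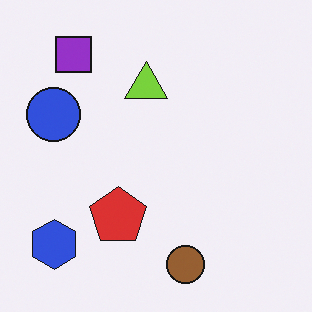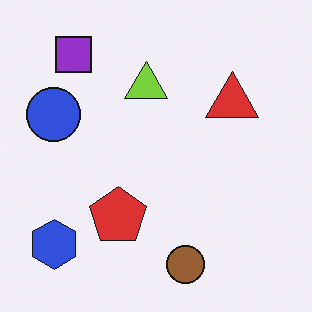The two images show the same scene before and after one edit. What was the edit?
The transformation is: overlaid with an additional red triangle.

A red triangle appears in the second image that is absent from the first.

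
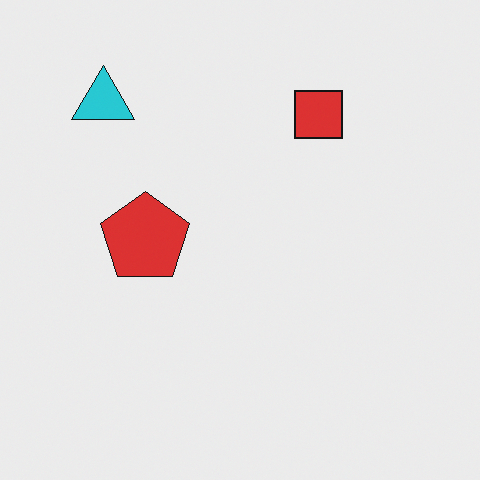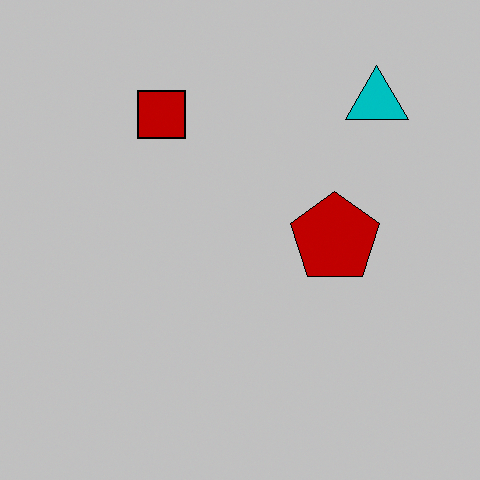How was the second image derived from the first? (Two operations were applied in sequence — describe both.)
It was heavily posterized to just a handful of flat colors, then flipped horizontally (left ↔ right).

Each flat color has snapped to a coarser quantized level — most visibly, the near-white background has dropped to a flat grey. The cyan triangle is in the top-left of the first image and the top-right of the second — shapes on opposite sides of the vertical midline have swapped in a mirror flip.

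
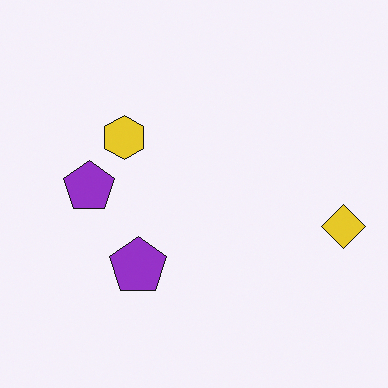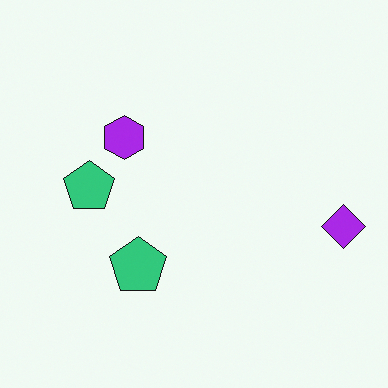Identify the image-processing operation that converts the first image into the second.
It was hue-shifted through roughly half the color wheel.

Every shape's color has rotated by the same amount around the hue wheel — a uniform hue shift.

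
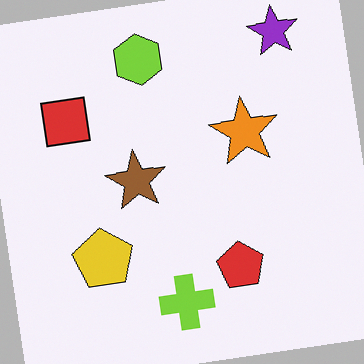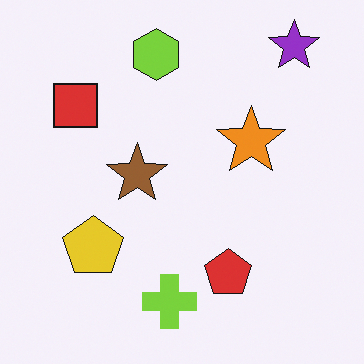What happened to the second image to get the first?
The image was rotated counter-clockwise by a small amount.

Every shape is tilted by the same angle and the image corners show triangular fill wedges — a whole-image rotation by a non-right angle.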